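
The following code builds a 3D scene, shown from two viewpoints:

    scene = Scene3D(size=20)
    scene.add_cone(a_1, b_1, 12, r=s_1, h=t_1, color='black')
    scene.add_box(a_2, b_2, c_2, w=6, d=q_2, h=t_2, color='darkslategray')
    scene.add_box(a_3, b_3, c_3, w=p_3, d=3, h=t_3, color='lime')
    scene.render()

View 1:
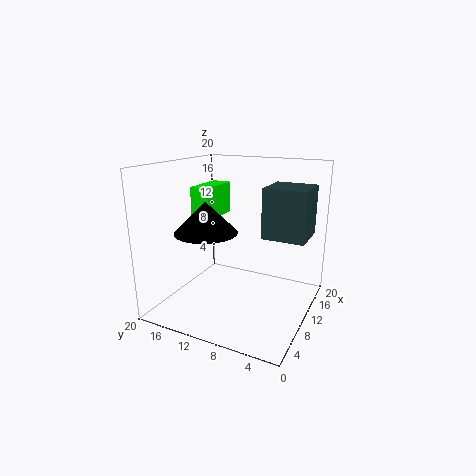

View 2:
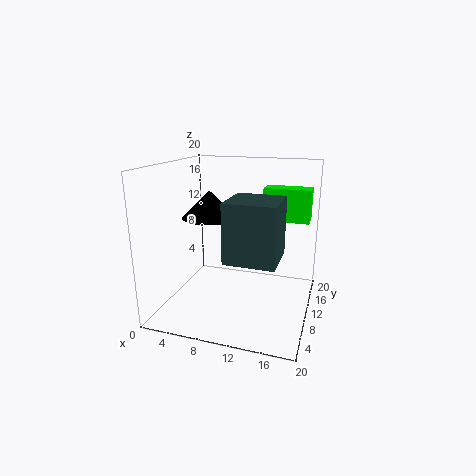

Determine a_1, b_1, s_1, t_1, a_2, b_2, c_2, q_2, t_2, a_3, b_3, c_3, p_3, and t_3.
a_1 = 5, b_1 = 12, s_1 = 4, t_1 = 4, a_2 = 11, b_2 = 1, c_2 = 10, q_2 = 6, t_2 = 7, a_3 = 12, b_3 = 16, c_3 = 11, p_3 = 7, t_3 = 5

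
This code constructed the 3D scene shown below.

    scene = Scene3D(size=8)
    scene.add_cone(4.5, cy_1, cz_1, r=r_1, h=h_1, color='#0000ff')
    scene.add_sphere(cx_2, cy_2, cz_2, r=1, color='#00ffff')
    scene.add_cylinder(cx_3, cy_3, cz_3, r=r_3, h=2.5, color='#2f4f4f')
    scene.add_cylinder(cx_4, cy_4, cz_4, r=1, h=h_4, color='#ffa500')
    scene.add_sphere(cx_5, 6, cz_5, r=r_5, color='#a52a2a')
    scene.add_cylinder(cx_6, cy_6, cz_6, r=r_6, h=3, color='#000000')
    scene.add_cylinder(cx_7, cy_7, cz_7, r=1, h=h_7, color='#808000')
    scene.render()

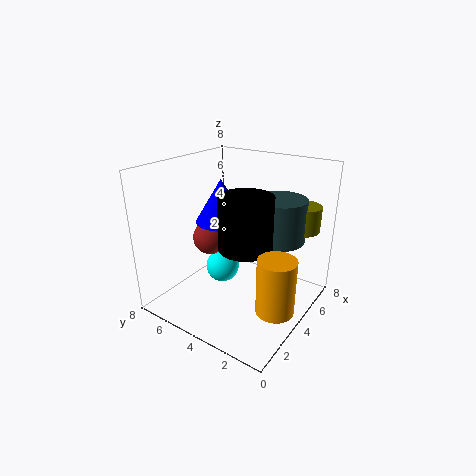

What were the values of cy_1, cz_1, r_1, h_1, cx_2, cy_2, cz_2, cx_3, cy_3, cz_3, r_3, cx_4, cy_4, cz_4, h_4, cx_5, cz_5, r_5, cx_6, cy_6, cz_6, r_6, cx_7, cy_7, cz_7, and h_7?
cy_1 = 5.5, cz_1 = 4.5, r_1 = 1.5, h_1 = 2.5, cx_2 = 4.5, cy_2 = 5.5, cz_2 = 1.5, cx_3 = 6, cy_3 = 2.5, cz_3 = 3.5, r_3 = 1.5, cx_4 = 3, cy_4 = 1, cz_4 = 1, h_4 = 3, cx_5 = 4, cz_5 = 3.5, r_5 = 1, cx_6 = 4, cy_6 = 3.5, cz_6 = 3.5, r_6 = 1.5, cx_7 = 7, cy_7 = 1.5, cz_7 = 4, h_7 = 1.5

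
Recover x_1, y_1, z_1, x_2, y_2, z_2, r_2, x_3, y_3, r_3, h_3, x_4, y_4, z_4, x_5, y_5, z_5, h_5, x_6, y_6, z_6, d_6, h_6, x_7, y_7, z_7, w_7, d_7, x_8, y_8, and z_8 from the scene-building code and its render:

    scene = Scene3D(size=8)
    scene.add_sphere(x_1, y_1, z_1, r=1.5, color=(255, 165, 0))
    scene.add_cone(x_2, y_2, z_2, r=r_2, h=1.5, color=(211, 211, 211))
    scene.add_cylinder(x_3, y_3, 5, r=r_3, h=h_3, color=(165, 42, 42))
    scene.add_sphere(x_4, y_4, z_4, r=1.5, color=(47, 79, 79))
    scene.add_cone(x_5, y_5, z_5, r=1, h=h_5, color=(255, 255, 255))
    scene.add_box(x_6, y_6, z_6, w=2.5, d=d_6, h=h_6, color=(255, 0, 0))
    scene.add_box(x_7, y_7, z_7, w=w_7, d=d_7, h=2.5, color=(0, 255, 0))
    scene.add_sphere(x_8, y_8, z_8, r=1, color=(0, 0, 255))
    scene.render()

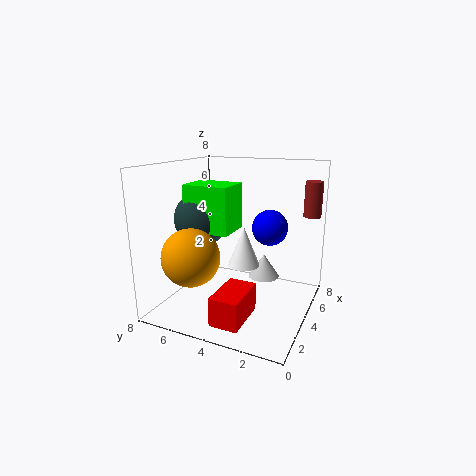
x_1 = 1.5
y_1 = 5.5
z_1 = 3.5
x_2 = 7
y_2 = 3.5
z_2 = 0.5
r_2 = 1
x_3 = 6.5
y_3 = 0.5
r_3 = 0.5
h_3 = 2
x_4 = 3.5
y_4 = 6
z_4 = 5
x_5 = 6
y_5 = 4.5
z_5 = 1.5
h_5 = 2.5
x_6 = 0.5
y_6 = 2.5
z_6 = 0.5
d_6 = 1.5
h_6 = 1.5
x_7 = 2.5
y_7 = 4
z_7 = 4.5
w_7 = 2
d_7 = 2.5
x_8 = 5
y_8 = 2.5
z_8 = 4.5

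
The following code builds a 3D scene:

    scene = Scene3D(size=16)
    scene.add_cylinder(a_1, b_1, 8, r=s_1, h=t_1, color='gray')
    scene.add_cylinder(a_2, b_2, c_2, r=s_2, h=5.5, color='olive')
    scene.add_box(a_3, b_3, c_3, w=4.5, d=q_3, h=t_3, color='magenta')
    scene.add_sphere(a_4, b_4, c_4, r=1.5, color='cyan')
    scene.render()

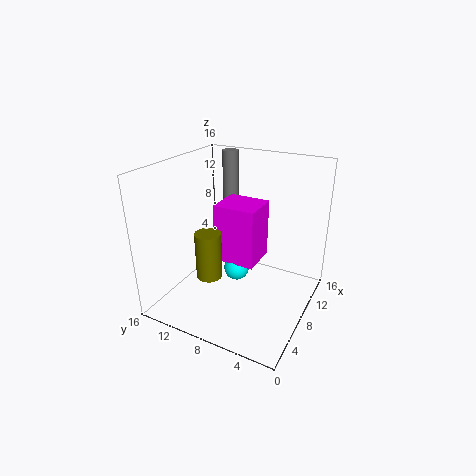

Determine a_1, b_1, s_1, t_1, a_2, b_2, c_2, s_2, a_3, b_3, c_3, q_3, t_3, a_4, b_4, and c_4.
a_1 = 14.5; b_1 = 12.5; s_1 = 1; t_1 = 8; a_2 = 6.5; b_2 = 11; c_2 = 3; s_2 = 1.5; a_3 = 8.5; b_3 = 6.5; c_3 = 4; q_3 = 5; t_3 = 7; a_4 = 9.5; b_4 = 9; c_4 = 3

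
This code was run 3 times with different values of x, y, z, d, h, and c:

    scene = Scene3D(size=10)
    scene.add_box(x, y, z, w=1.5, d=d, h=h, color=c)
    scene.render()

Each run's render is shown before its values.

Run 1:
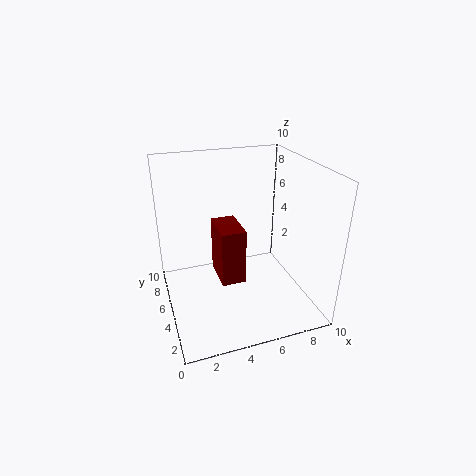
x = 3, y = 2, z = 3.5, d = 2.5, h = 3.5, c = 'maroon'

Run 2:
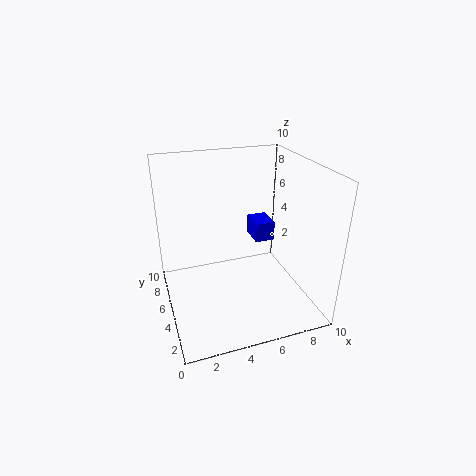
x = 7, y = 6.5, z = 3.5, d = 2, h = 1.5, c = 'blue'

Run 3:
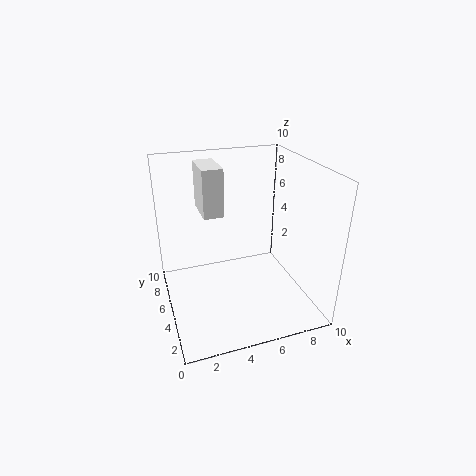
x = 3, y = 6.5, z = 6, d = 3, h = 3.5, c = 'white'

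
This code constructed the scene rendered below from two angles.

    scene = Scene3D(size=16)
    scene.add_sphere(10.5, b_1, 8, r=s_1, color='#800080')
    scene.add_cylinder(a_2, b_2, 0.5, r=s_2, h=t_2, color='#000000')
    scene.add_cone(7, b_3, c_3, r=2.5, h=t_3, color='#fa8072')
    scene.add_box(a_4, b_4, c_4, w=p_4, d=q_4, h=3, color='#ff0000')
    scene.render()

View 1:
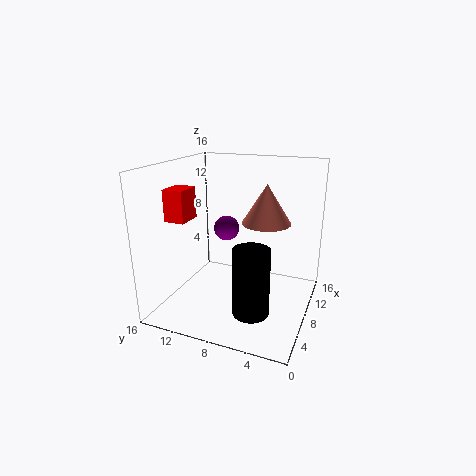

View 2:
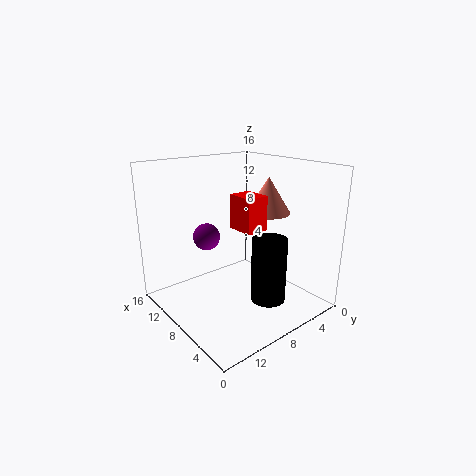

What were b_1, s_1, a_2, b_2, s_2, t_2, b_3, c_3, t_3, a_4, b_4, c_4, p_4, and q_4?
b_1 = 10.5
s_1 = 1.5
a_2 = 5.5
b_2 = 5.5
s_2 = 2
t_2 = 7.5
b_3 = 4.5
c_3 = 10.5
t_3 = 4
a_4 = 1
b_4 = 10.5
c_4 = 11.5
p_4 = 2.5
q_4 = 2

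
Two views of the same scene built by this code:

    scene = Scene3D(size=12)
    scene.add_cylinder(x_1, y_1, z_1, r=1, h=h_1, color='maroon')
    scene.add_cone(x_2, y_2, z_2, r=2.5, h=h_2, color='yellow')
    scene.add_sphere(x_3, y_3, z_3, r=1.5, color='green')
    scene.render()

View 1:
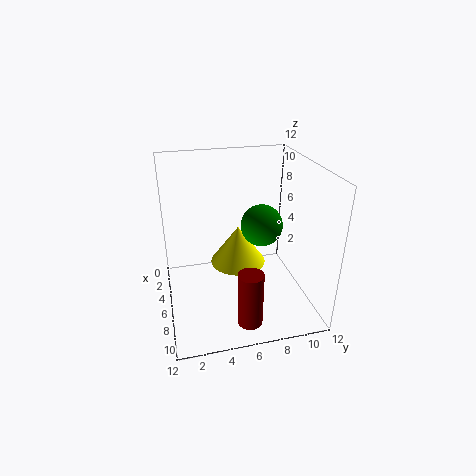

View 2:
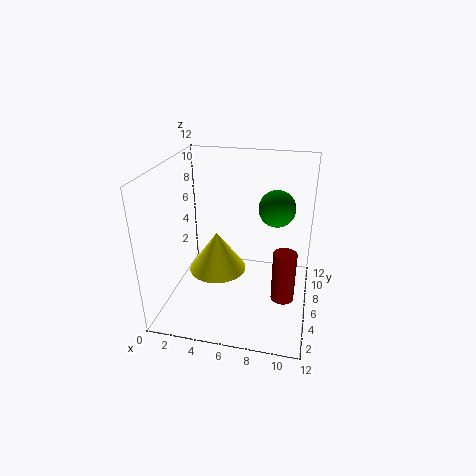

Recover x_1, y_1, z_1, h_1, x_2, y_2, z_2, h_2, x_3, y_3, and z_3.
x_1 = 10; y_1 = 6; z_1 = 0.5; h_1 = 4.5; x_2 = 4; y_2 = 6.5; z_2 = 2.5; h_2 = 3.5; x_3 = 9; y_3 = 7; z_3 = 8.5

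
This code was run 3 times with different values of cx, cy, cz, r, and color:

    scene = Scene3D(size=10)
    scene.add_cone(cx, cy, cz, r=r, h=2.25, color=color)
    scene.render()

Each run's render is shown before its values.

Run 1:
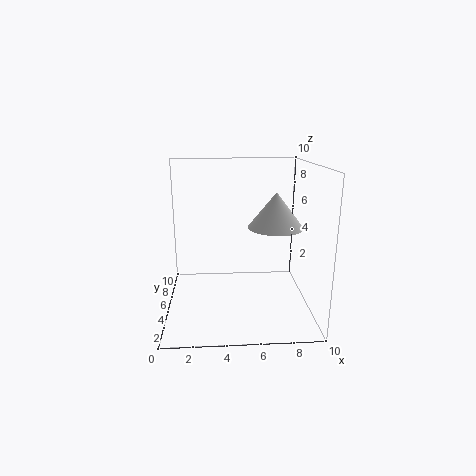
cx = 7.25, cy = 3.25, cz = 6.25, r = 1.75, color = 'lightgray'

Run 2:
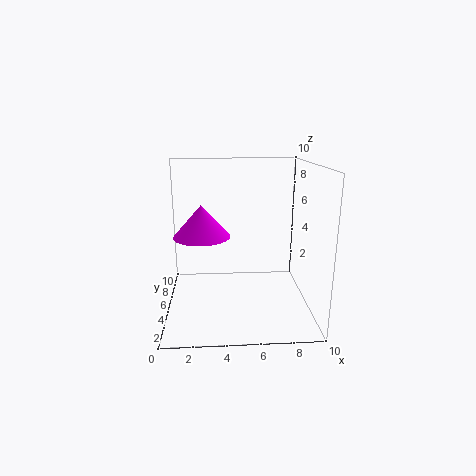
cx = 2.5, cy = 5.5, cz = 5, r = 2, color = 'magenta'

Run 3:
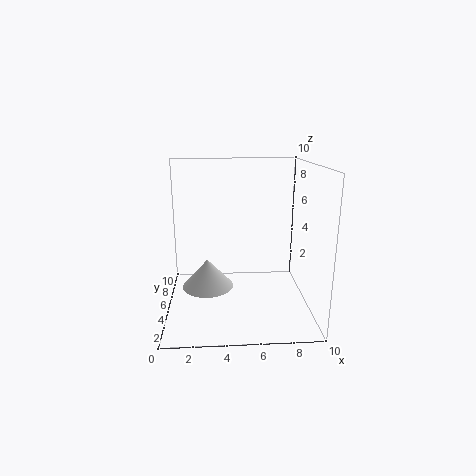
cx = 2.75, cy = 7.25, cz = 0.25, r = 2, color = 'lightgray'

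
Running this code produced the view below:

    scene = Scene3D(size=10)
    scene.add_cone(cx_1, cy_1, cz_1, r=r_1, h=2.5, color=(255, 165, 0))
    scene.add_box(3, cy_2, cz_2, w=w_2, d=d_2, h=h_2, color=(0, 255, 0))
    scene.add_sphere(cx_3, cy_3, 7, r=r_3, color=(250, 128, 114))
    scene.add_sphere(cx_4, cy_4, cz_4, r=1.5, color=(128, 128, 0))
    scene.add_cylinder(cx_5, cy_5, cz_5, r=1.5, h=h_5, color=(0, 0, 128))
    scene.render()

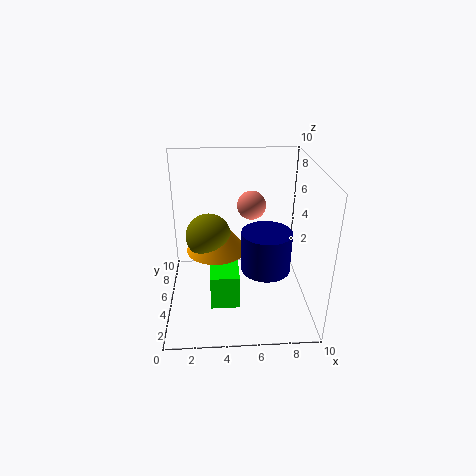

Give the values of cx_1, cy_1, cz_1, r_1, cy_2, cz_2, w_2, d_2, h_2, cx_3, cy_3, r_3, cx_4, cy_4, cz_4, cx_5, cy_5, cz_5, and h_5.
cx_1 = 3.5; cy_1 = 4.5; cz_1 = 4.5; r_1 = 2; cy_2 = 3; cz_2 = 0.5; w_2 = 2; d_2 = 2.5; h_2 = 2.5; cx_3 = 6; cy_3 = 6; r_3 = 1; cx_4 = 3; cy_4 = 4.5; cz_4 = 5.5; cx_5 = 6.5; cy_5 = 2; cz_5 = 4.5; h_5 = 2.5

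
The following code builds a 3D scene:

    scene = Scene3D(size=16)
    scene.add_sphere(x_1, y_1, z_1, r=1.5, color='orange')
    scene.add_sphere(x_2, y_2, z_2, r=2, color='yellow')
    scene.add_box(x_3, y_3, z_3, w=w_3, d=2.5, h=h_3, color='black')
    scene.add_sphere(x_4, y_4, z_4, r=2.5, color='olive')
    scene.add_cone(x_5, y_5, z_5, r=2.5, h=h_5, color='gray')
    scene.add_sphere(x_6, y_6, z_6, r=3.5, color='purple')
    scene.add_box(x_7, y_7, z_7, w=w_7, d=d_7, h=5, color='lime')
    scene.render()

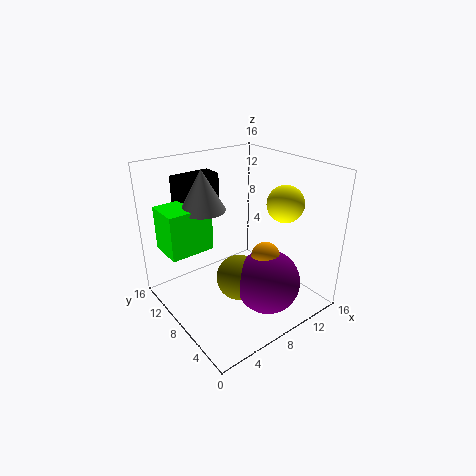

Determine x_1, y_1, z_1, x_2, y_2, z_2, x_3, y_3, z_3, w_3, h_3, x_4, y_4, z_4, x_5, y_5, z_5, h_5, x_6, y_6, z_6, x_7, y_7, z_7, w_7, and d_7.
x_1 = 9; y_1 = 4.5; z_1 = 7; x_2 = 12; y_2 = 5; z_2 = 12; x_3 = 4; y_3 = 13; z_3 = 9.5; w_3 = 5; h_3 = 4.5; x_4 = 7; y_4 = 6.5; z_4 = 4; x_5 = 5.5; y_5 = 11; z_5 = 11; h_5 = 4.5; x_6 = 9; y_6 = 4; z_6 = 4; x_7 = 1; y_7 = 10; z_7 = 6.5; w_7 = 5; d_7 = 4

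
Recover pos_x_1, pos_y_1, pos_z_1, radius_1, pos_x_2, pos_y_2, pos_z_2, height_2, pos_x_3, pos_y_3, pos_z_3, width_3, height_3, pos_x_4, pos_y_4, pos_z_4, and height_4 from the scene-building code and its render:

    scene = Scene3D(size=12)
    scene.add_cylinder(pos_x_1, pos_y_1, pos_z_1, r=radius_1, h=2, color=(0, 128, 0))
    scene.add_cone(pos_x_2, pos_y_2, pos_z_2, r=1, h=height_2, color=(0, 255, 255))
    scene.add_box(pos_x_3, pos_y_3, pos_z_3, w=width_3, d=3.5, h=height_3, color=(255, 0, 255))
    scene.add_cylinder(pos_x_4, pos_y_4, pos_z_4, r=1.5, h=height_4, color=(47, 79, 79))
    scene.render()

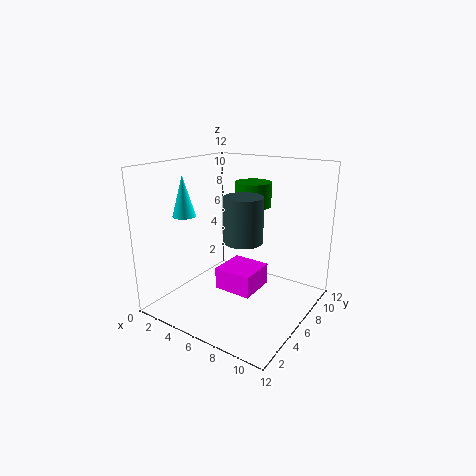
pos_x_1 = 6.5
pos_y_1 = 7.5
pos_z_1 = 8.5
radius_1 = 1.5
pos_x_2 = 1.5
pos_y_2 = 4.5
pos_z_2 = 7.5
height_2 = 3.5
pos_x_3 = 3.5
pos_y_3 = 6
pos_z_3 = 0.5
width_3 = 3.5
height_3 = 2
pos_x_4 = 7.5
pos_y_4 = 4.5
pos_z_4 = 6.5
height_4 = 3.5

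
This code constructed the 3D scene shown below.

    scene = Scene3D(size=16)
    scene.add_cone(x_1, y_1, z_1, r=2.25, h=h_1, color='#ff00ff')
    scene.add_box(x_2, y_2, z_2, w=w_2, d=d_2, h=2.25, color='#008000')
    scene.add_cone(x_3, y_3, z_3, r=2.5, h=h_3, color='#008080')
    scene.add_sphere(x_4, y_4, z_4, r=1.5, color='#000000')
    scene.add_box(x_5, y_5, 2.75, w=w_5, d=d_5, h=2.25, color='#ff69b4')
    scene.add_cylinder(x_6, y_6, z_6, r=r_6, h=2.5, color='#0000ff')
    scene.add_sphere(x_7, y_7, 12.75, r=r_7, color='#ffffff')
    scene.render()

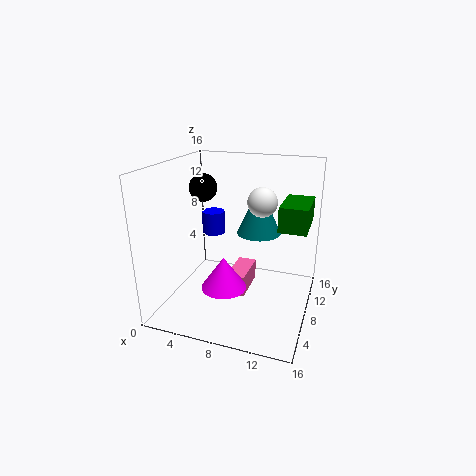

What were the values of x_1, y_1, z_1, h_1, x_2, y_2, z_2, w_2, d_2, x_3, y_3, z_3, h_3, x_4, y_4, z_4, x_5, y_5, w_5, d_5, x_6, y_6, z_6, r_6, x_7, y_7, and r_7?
x_1 = 8.25
y_1 = 3
z_1 = 4.75
h_1 = 3.25
x_2 = 13.5
y_2 = 2.5
z_2 = 11.5
w_2 = 2.5
d_2 = 4.5
x_3 = 9.75
y_3 = 10.25
z_3 = 8
h_3 = 5.5
x_4 = 4.25
y_4 = 7.5
z_4 = 13.5
x_5 = 7.75
y_5 = 4.75
w_5 = 2
d_5 = 4.5
x_6 = 5
y_6 = 8.25
z_6 = 8.25
r_6 = 1.25
x_7 = 11
y_7 = 6.75
r_7 = 1.5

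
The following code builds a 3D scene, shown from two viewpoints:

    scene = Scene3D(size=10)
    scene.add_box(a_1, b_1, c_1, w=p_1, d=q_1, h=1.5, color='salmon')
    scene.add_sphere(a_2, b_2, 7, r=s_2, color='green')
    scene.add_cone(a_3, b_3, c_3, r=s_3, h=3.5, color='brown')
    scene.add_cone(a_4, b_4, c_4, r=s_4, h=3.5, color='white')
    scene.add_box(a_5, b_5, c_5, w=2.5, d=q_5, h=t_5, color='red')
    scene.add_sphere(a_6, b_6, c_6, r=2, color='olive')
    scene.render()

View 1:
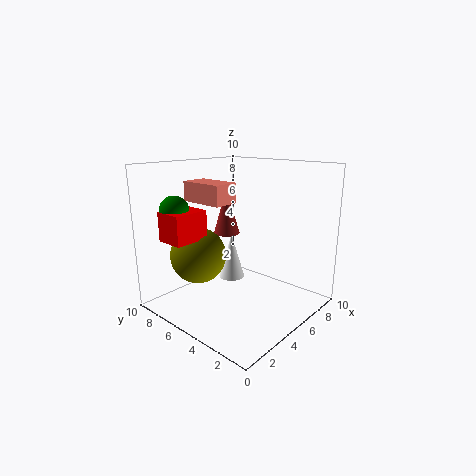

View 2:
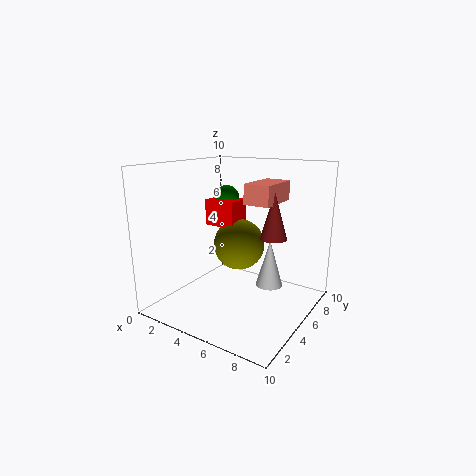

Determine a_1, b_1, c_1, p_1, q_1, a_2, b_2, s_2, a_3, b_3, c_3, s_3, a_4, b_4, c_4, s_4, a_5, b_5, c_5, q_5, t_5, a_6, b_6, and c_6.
a_1 = 4.5; b_1 = 6.5; c_1 = 7; p_1 = 2; q_1 = 3.5; a_2 = 2; b_2 = 8; s_2 = 1; a_3 = 6.5; b_3 = 7.5; c_3 = 4.5; s_3 = 1; a_4 = 6.5; b_4 = 7; c_4 = 1; s_4 = 1; a_5 = 1; b_5 = 6.5; c_5 = 5; q_5 = 2; t_5 = 2; a_6 = 3.5; b_6 = 7.5; c_6 = 3.5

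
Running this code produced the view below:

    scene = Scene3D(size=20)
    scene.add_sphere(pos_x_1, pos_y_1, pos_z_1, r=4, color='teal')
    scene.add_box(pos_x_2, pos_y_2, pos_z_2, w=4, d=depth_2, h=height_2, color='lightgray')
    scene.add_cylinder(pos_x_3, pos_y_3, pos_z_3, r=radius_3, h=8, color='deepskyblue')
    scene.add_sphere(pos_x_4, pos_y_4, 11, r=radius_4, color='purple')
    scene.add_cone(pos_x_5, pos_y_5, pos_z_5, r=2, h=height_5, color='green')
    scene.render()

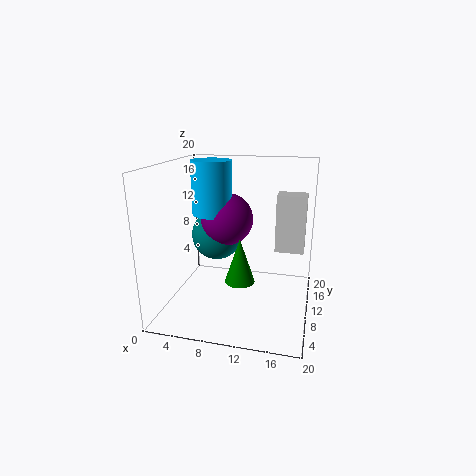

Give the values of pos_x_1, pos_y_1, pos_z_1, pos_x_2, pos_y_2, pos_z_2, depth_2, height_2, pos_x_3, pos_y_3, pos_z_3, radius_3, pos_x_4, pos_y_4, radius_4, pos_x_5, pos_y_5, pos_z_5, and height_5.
pos_x_1 = 5
pos_y_1 = 16
pos_z_1 = 8
pos_x_2 = 15
pos_y_2 = 11
pos_z_2 = 8
depth_2 = 3
height_2 = 8
pos_x_3 = 5
pos_y_3 = 14
pos_z_3 = 12
radius_3 = 3
pos_x_4 = 7
pos_y_4 = 15
radius_4 = 4
pos_x_5 = 11
pos_y_5 = 7
pos_z_5 = 5
height_5 = 6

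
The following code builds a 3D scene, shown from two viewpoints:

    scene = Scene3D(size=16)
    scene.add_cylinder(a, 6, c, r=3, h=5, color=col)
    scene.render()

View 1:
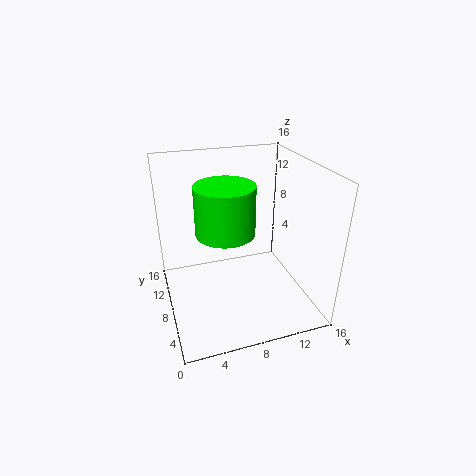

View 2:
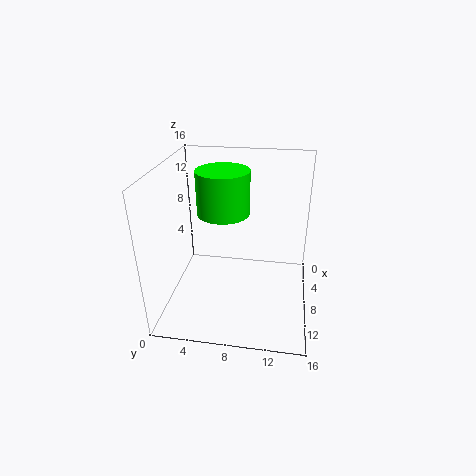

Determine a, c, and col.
a = 6, c = 10, col = 'lime'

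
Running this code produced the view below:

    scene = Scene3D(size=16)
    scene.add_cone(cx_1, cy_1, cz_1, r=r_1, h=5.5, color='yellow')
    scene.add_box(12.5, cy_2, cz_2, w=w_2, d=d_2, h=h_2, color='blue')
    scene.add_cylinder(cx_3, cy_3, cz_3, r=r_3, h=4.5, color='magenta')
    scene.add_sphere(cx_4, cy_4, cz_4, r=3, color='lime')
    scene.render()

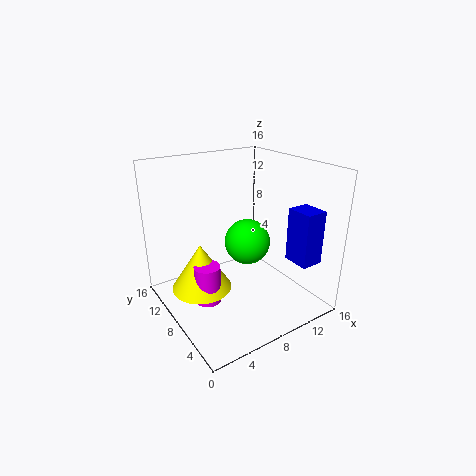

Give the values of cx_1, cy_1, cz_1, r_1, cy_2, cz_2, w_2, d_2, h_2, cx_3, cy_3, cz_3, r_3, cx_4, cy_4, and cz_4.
cx_1 = 4.5; cy_1 = 10.5; cz_1 = 1.5; r_1 = 3.5; cy_2 = 2; cz_2 = 5.5; w_2 = 2.5; d_2 = 3; h_2 = 6; cx_3 = 4.5; cy_3 = 9; cz_3 = 0.5; r_3 = 1.5; cx_4 = 12.5; cy_4 = 12.5; cz_4 = 4.5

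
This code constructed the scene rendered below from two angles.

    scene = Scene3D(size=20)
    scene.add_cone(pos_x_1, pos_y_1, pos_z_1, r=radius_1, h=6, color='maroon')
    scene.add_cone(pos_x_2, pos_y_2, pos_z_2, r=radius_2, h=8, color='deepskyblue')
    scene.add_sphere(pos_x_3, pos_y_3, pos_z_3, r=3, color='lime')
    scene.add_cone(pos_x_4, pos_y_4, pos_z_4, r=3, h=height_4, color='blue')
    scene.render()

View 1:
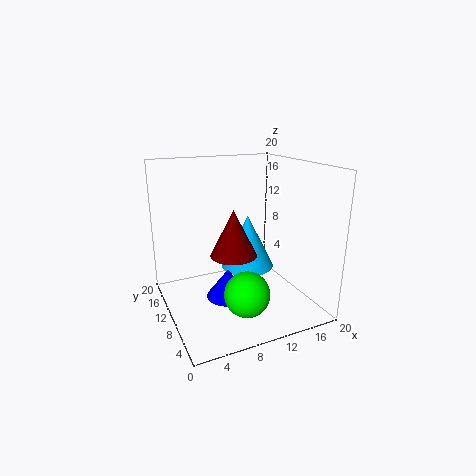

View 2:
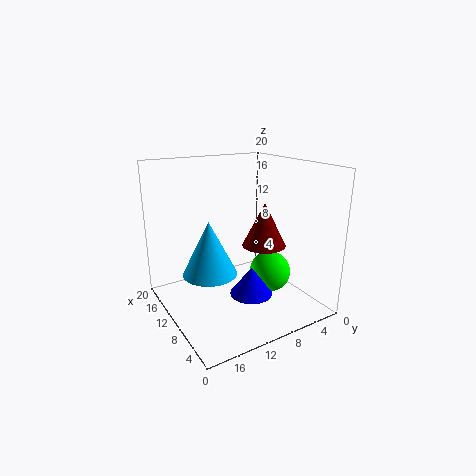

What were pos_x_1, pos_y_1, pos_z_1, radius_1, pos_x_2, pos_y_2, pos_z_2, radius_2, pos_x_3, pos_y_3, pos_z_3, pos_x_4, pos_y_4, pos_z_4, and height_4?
pos_x_1 = 8; pos_y_1 = 7; pos_z_1 = 9; radius_1 = 3; pos_x_2 = 13; pos_y_2 = 13; pos_z_2 = 4; radius_2 = 4; pos_x_3 = 9; pos_y_3 = 5; pos_z_3 = 4; pos_x_4 = 8; pos_y_4 = 9; pos_z_4 = 2; height_4 = 4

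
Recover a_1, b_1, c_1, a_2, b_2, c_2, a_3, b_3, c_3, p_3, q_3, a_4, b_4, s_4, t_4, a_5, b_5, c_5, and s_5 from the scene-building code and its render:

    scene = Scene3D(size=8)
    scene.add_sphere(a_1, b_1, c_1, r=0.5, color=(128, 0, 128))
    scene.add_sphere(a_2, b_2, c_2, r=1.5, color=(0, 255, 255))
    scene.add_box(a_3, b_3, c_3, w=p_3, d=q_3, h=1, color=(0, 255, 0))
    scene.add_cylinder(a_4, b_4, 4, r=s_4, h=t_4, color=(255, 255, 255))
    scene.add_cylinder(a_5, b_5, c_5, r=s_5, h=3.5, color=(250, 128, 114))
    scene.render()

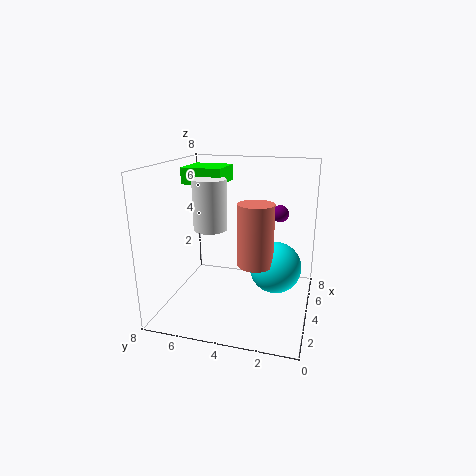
a_1 = 6
b_1 = 2
c_1 = 5
a_2 = 5
b_2 = 2
c_2 = 2
a_3 = 5.5
b_3 = 5.5
c_3 = 6.5
p_3 = 2.5
q_3 = 2.5
a_4 = 5
b_4 = 6
s_4 = 1
t_4 = 3
a_5 = 4
b_5 = 3
c_5 = 2.5
s_5 = 1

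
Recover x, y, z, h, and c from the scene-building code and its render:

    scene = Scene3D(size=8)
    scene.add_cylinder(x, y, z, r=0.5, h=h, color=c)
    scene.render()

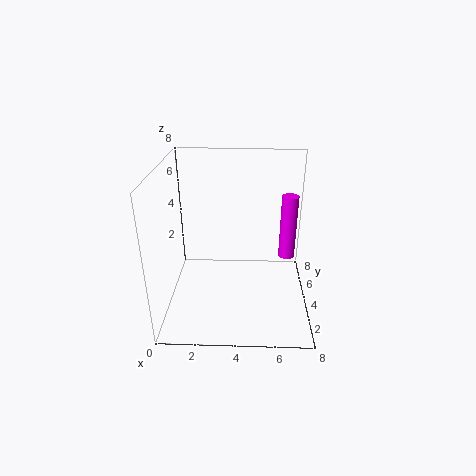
x = 7
y = 6
z = 1.75
h = 4
c = 'magenta'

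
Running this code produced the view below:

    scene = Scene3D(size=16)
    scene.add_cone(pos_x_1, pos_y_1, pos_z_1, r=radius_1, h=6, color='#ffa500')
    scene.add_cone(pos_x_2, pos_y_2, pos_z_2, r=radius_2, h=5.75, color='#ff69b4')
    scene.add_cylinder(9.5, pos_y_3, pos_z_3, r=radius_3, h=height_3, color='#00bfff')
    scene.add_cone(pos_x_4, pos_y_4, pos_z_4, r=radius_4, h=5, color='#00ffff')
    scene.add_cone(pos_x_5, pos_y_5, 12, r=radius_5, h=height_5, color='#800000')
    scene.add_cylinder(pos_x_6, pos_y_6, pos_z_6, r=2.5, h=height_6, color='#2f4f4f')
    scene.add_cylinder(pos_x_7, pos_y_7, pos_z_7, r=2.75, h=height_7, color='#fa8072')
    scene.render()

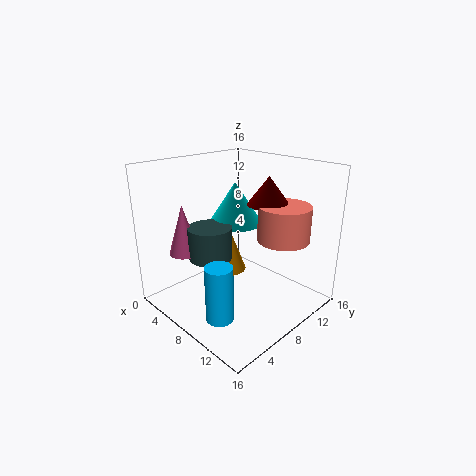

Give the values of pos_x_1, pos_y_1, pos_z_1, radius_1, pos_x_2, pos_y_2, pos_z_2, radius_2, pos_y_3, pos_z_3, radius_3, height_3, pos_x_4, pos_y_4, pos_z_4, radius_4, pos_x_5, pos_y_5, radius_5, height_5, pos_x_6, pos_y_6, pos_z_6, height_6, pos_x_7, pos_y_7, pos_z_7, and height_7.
pos_x_1 = 3; pos_y_1 = 11.25; pos_z_1 = 1; radius_1 = 2.25; pos_x_2 = 3; pos_y_2 = 4.25; pos_z_2 = 5.75; radius_2 = 1.75; pos_y_3 = 3.75; pos_z_3 = 0.25; radius_3 = 1.5; height_3 = 6.25; pos_x_4 = 4.75; pos_y_4 = 10.75; pos_z_4 = 8.25; radius_4 = 3.25; pos_x_5 = 10.5; pos_y_5 = 10; radius_5 = 2.25; height_5 = 3; pos_x_6 = 5.25; pos_y_6 = 6.25; pos_z_6 = 5.25; height_6 = 3.75; pos_x_7 = 12.5; pos_y_7 = 10.25; pos_z_7 = 8.5; height_7 = 3.75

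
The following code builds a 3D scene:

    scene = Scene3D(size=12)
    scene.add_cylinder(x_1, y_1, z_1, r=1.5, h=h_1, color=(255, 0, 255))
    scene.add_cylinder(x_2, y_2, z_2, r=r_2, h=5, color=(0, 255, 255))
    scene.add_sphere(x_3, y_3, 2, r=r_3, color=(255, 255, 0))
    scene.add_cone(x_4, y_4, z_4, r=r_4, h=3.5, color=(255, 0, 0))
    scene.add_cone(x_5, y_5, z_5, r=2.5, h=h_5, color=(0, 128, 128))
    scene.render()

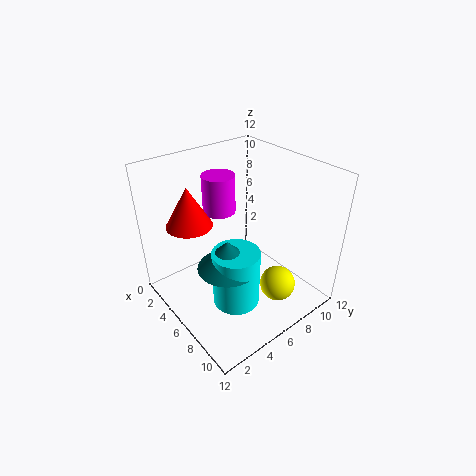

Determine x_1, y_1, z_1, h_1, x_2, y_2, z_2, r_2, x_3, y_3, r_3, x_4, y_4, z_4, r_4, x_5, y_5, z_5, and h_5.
x_1 = 2; y_1 = 7; z_1 = 6.5; h_1 = 3.5; x_2 = 7; y_2 = 5; z_2 = 0.5; r_2 = 2; x_3 = 9; y_3 = 8; r_3 = 1.5; x_4 = 2.5; y_4 = 3.5; z_4 = 6.5; r_4 = 2; x_5 = 6.5; y_5 = 4.5; z_5 = 4; h_5 = 2.5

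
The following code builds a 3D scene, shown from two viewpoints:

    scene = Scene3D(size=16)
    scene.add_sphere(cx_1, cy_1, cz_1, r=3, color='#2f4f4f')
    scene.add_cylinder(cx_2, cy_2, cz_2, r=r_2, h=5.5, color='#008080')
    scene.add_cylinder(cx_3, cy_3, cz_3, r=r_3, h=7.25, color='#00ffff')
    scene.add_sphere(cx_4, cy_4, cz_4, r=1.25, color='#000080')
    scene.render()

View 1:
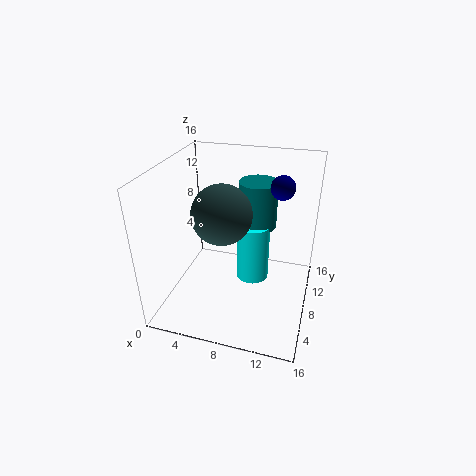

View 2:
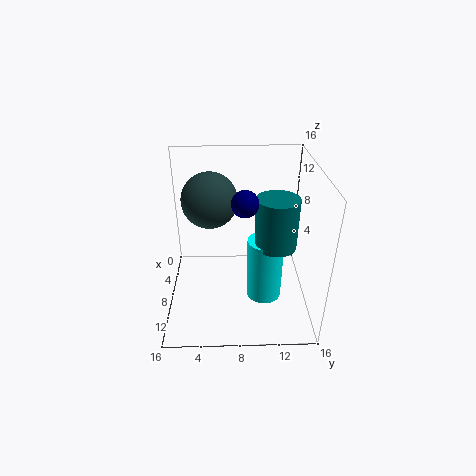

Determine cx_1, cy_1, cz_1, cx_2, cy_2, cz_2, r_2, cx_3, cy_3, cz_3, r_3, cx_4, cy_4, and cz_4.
cx_1 = 7.25; cy_1 = 5; cz_1 = 12.25; cx_2 = 9.25; cy_2 = 12; cz_2 = 7.75; r_2 = 2.25; cx_3 = 9; cy_3 = 11; cz_3 = 1; r_3 = 2; cx_4 = 12.5; cy_4 = 8.5; cz_4 = 14.25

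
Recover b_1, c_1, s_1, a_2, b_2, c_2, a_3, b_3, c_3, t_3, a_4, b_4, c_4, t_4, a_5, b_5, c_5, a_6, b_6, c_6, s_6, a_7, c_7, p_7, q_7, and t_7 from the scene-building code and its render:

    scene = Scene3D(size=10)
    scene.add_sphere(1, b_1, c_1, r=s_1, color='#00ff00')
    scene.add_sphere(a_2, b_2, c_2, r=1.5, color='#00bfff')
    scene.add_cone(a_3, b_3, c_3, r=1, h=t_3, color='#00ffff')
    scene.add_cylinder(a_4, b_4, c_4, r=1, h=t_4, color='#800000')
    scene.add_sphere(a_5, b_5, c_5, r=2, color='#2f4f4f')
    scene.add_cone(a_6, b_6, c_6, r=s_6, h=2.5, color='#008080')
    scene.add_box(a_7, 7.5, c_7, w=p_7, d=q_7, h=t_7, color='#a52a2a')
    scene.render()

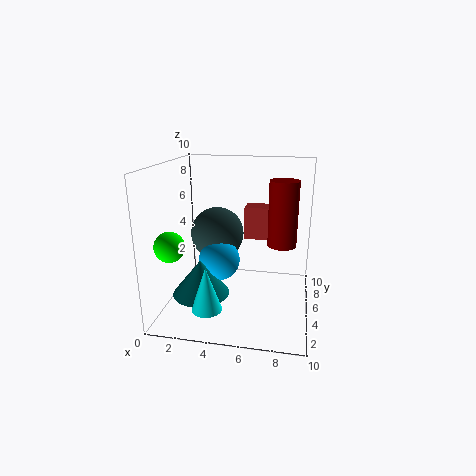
b_1 = 2.5, c_1 = 5, s_1 = 1, a_2 = 3.5, b_2 = 5.5, c_2 = 3, a_3 = 3.5, b_3 = 2, c_3 = 1, t_3 = 3, a_4 = 8, b_4 = 5.5, c_4 = 4.5, t_4 = 4.5, a_5 = 3, b_5 = 7, c_5 = 4.5, a_6 = 2.5, b_6 = 4, c_6 = 1, s_6 = 2, a_7 = 5, c_7 = 4, p_7 = 3, q_7 = 1.5, t_7 = 2.5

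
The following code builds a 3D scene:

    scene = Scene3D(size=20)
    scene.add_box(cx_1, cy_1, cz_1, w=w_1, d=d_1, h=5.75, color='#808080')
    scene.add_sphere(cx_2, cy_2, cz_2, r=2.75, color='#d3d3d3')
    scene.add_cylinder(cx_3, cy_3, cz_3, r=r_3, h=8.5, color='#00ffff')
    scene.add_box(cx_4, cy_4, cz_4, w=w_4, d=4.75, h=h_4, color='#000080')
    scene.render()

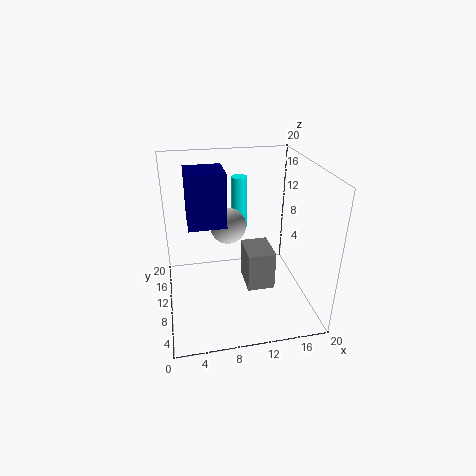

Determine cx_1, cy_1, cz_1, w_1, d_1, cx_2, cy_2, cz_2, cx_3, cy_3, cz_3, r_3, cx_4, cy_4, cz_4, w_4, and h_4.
cx_1 = 11.25; cy_1 = 8.5; cz_1 = 1.75; w_1 = 4; d_1 = 5.25; cx_2 = 9.5; cy_2 = 15; cz_2 = 9.5; cx_3 = 12; cy_3 = 18.5; cz_3 = 7.5; r_3 = 1.25; cx_4 = 3.25; cy_4 = 8.25; cz_4 = 12.5; w_4 = 5; h_4 = 7.25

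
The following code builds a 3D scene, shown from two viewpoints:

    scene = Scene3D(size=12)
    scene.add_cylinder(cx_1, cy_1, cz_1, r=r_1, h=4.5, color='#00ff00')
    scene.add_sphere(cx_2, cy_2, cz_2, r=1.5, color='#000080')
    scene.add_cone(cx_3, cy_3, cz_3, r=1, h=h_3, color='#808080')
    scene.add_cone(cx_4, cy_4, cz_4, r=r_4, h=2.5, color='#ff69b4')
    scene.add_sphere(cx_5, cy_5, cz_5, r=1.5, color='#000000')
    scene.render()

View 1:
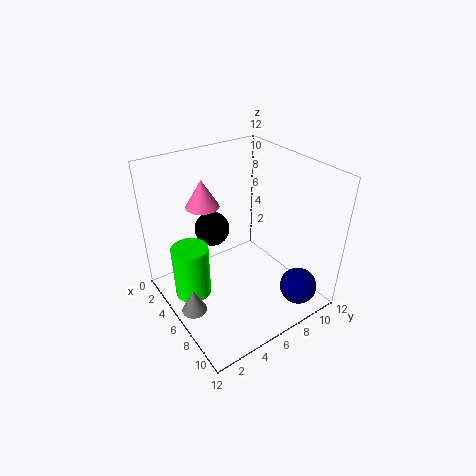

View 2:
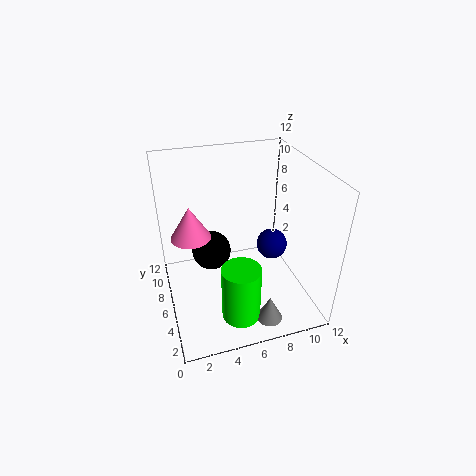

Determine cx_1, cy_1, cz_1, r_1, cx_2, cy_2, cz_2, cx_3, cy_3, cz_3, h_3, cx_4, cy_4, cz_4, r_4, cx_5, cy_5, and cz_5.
cx_1 = 5
cy_1 = 2
cz_1 = 1.5
r_1 = 1.5
cx_2 = 10.5
cy_2 = 9
cz_2 = 2.5
cx_3 = 7
cy_3 = 1
cz_3 = 1.5
h_3 = 2
cx_4 = 2
cy_4 = 5
cz_4 = 7.5
r_4 = 1.5
cx_5 = 3.5
cy_5 = 5
cz_5 = 6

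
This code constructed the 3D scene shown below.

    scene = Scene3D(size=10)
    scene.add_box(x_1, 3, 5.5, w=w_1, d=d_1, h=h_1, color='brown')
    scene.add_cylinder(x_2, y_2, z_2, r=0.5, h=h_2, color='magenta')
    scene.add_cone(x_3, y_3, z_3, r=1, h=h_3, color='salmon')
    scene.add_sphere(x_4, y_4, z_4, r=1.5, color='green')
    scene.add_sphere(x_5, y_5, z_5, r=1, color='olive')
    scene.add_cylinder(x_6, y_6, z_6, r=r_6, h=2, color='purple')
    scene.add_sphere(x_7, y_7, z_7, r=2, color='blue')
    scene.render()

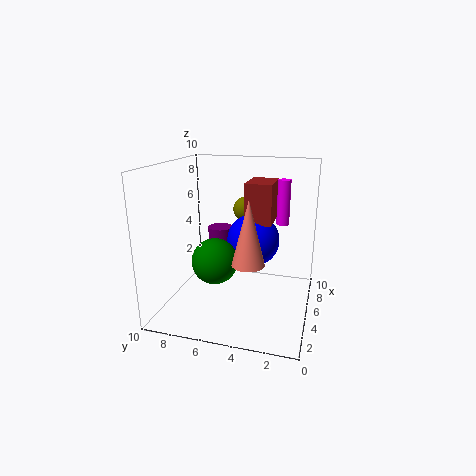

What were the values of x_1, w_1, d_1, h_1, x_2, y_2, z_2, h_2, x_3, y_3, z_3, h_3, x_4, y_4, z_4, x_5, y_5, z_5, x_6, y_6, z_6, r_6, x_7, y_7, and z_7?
x_1 = 6.5
w_1 = 3
d_1 = 2
h_1 = 3
x_2 = 9
y_2 = 2.5
z_2 = 5
h_2 = 3.5
x_3 = 2
y_3 = 3.5
z_3 = 4.5
h_3 = 4
x_4 = 3
y_4 = 6
z_4 = 4
x_5 = 9
y_5 = 5.5
z_5 = 6
x_6 = 8.5
y_6 = 7.5
z_6 = 2.5
r_6 = 1
x_7 = 7.5
y_7 = 4.5
z_7 = 4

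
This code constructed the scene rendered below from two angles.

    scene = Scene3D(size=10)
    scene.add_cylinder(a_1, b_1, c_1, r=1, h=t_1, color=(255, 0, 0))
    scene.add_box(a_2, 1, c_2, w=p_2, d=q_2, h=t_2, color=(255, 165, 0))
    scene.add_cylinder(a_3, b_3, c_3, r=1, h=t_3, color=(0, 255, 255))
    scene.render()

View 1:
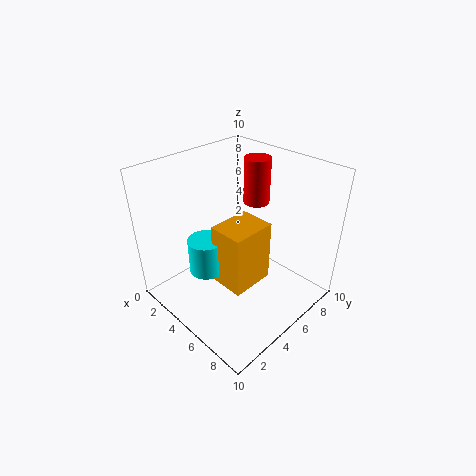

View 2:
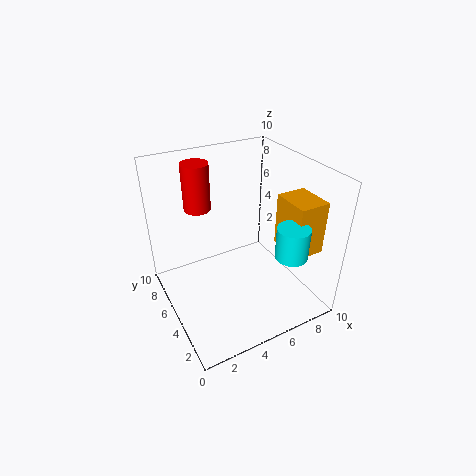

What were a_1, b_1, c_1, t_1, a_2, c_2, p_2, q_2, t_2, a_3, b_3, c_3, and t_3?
a_1 = 3.5, b_1 = 8.5, c_1 = 6, t_1 = 3.5, a_2 = 7, c_2 = 5, p_2 = 2, q_2 = 2.5, t_2 = 3.5, a_3 = 6.5, b_3 = 1, c_3 = 5.5, t_3 = 2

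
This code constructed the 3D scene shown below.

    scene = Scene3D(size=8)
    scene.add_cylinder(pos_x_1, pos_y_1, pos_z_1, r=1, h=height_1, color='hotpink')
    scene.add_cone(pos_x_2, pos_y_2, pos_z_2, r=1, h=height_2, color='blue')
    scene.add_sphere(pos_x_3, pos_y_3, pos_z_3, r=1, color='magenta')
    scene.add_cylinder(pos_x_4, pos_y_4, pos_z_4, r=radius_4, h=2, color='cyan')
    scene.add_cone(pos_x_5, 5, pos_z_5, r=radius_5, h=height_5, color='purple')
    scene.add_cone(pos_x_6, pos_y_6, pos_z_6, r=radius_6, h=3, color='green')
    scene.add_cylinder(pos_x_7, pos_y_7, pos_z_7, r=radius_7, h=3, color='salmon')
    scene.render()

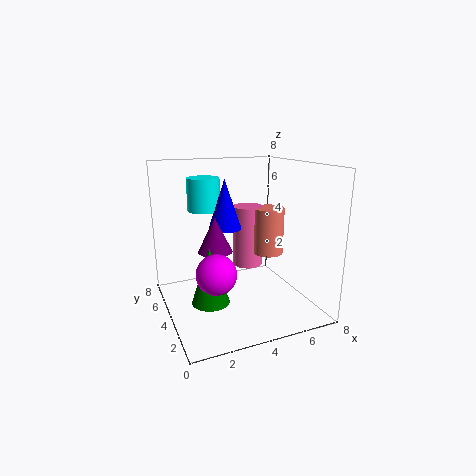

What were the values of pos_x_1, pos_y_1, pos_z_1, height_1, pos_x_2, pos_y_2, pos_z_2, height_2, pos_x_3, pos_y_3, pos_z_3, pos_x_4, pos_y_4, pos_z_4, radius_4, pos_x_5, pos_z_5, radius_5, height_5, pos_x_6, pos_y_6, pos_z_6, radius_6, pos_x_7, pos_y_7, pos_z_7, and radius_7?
pos_x_1 = 6, pos_y_1 = 7, pos_z_1 = 1, height_1 = 4, pos_x_2 = 4, pos_y_2 = 6, pos_z_2 = 4, height_2 = 3, pos_x_3 = 2, pos_y_3 = 2, pos_z_3 = 3, pos_x_4 = 3, pos_y_4 = 7, pos_z_4 = 5, radius_4 = 1, pos_x_5 = 3, pos_z_5 = 3, radius_5 = 1, height_5 = 2, pos_x_6 = 2, pos_y_6 = 3, pos_z_6 = 1, radius_6 = 1, pos_x_7 = 7, pos_y_7 = 6, pos_z_7 = 2, radius_7 = 1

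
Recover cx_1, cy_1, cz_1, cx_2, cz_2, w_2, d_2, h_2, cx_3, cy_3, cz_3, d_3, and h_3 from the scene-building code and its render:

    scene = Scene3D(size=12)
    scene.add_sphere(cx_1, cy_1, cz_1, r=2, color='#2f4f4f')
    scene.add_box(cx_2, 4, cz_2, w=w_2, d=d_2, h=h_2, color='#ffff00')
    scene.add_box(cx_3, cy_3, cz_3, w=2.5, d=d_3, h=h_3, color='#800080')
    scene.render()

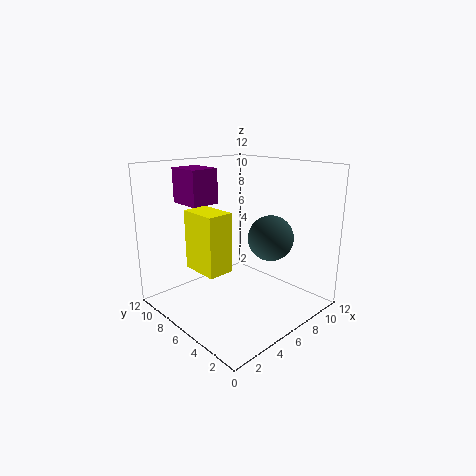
cx_1 = 9
cy_1 = 5
cz_1 = 5.5
cx_2 = 1.5
cz_2 = 4.5
w_2 = 2
d_2 = 3
h_2 = 4.5
cx_3 = 3.5
cy_3 = 8.5
cz_3 = 8.5
d_3 = 3
h_3 = 3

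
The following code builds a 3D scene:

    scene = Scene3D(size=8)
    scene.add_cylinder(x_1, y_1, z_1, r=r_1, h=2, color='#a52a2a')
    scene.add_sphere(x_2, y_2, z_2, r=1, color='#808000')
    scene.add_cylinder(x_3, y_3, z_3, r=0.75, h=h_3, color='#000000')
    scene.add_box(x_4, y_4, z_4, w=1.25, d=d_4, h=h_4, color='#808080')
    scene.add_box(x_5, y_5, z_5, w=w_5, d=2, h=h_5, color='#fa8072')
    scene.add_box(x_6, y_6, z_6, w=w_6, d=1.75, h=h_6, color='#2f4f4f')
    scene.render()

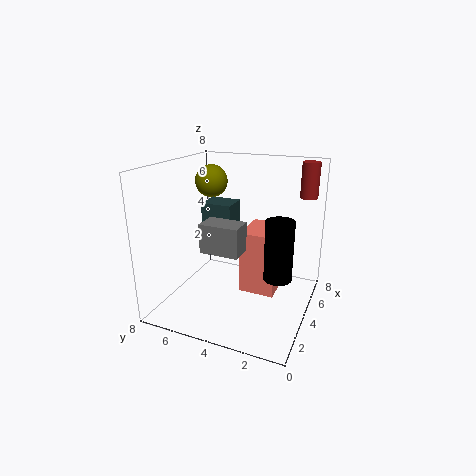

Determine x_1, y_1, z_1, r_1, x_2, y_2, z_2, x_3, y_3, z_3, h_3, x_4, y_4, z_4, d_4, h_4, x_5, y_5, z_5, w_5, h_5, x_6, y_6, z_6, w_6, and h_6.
x_1 = 6.5
y_1 = 0.75
z_1 = 6
r_1 = 0.5
x_2 = 6.25
y_2 = 6.75
z_2 = 6.5
x_3 = 3.5
y_3 = 1.5
z_3 = 2.25
h_3 = 3.25
x_4 = 1.5
y_4 = 3
z_4 = 4
d_4 = 2
h_4 = 1.5
x_5 = 3.5
y_5 = 1.75
z_5 = 1
w_5 = 2.5
h_5 = 3.5
x_6 = 4
y_6 = 4.5
z_6 = 4.5
w_6 = 1.5
h_6 = 1.25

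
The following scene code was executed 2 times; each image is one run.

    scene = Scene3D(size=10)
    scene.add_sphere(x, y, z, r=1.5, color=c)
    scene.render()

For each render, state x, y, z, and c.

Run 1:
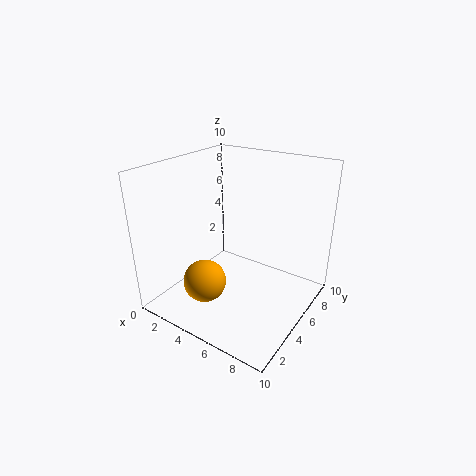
x = 3.5, y = 3, z = 2, c = 'orange'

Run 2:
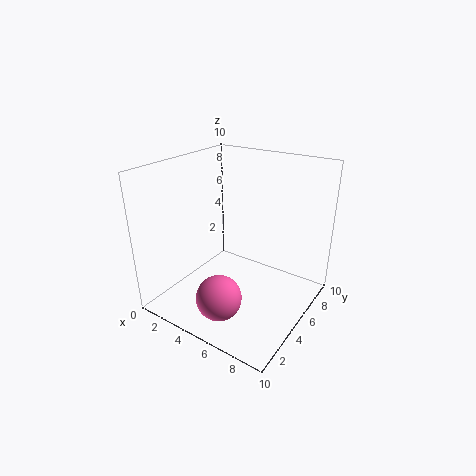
x = 5.5, y = 2, z = 2, c = 'hotpink'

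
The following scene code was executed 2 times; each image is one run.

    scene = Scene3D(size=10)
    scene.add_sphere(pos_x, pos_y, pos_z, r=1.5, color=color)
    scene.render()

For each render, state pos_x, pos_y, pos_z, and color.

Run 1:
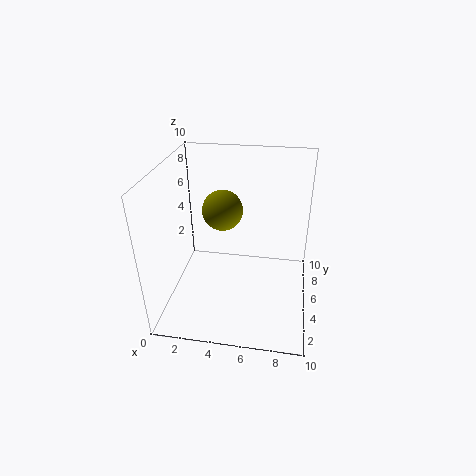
pos_x = 3.5
pos_y = 7
pos_z = 6
color = 'olive'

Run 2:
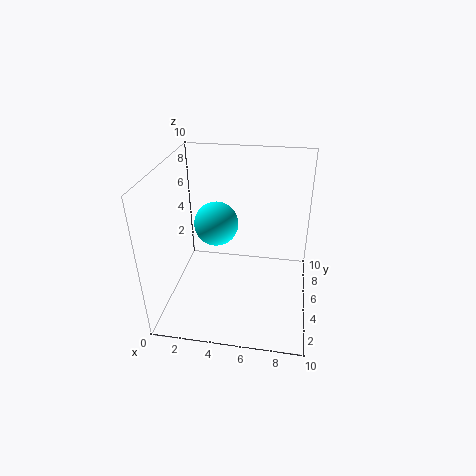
pos_x = 3.5
pos_y = 5
pos_z = 6
color = 'cyan'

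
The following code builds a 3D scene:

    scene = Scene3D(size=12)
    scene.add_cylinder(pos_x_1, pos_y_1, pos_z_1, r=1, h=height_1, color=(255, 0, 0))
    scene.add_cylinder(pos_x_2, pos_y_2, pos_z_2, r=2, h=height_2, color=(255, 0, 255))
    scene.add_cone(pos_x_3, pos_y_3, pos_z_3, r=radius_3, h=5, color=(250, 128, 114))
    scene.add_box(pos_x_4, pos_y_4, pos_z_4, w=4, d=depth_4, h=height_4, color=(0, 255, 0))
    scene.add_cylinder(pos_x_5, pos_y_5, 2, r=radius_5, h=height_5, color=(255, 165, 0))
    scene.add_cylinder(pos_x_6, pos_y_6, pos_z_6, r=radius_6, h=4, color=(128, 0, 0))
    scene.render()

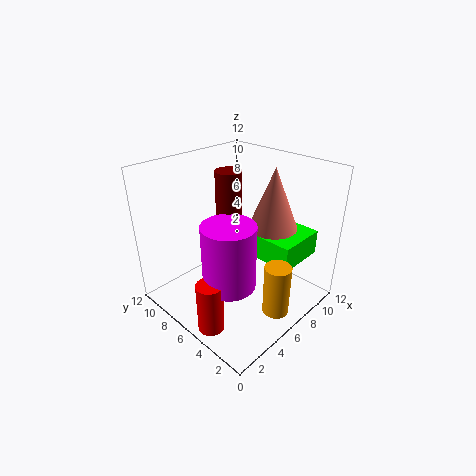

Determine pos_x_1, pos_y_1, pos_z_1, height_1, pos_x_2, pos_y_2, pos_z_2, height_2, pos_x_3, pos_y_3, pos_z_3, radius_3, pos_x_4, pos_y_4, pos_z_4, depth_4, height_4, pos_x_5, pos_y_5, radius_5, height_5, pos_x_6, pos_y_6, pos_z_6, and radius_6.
pos_x_1 = 1
pos_y_1 = 4
pos_z_1 = 1
height_1 = 4
pos_x_2 = 3
pos_y_2 = 4
pos_z_2 = 4
height_2 = 5
pos_x_3 = 8
pos_y_3 = 4
pos_z_3 = 7
radius_3 = 2
pos_x_4 = 6
pos_y_4 = 1
pos_z_4 = 5
depth_4 = 3
height_4 = 2
pos_x_5 = 5
pos_y_5 = 1
radius_5 = 1
height_5 = 4
pos_x_6 = 5
pos_y_6 = 6
pos_z_6 = 8
radius_6 = 1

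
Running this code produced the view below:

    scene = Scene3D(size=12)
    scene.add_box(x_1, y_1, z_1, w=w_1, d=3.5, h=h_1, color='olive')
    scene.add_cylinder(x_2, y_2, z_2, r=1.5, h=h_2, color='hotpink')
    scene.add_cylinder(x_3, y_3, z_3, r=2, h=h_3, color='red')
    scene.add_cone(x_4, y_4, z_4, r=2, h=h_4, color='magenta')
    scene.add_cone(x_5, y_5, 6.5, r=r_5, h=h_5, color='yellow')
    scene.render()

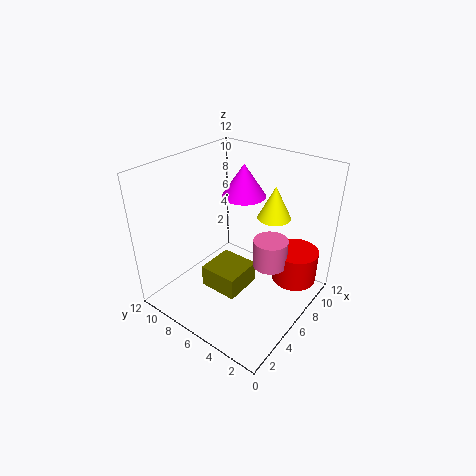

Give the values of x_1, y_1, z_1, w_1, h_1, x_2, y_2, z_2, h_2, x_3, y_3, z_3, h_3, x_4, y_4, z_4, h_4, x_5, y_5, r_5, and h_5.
x_1 = 4.5, y_1 = 5.5, z_1 = 0.5, w_1 = 3.5, h_1 = 2, x_2 = 8, y_2 = 4, z_2 = 3, h_2 = 2.5, x_3 = 10, y_3 = 2.5, z_3 = 1, h_3 = 3, x_4 = 9.5, y_4 = 8, z_4 = 8, h_4 = 3, x_5 = 10, y_5 = 5, r_5 = 1.5, h_5 = 3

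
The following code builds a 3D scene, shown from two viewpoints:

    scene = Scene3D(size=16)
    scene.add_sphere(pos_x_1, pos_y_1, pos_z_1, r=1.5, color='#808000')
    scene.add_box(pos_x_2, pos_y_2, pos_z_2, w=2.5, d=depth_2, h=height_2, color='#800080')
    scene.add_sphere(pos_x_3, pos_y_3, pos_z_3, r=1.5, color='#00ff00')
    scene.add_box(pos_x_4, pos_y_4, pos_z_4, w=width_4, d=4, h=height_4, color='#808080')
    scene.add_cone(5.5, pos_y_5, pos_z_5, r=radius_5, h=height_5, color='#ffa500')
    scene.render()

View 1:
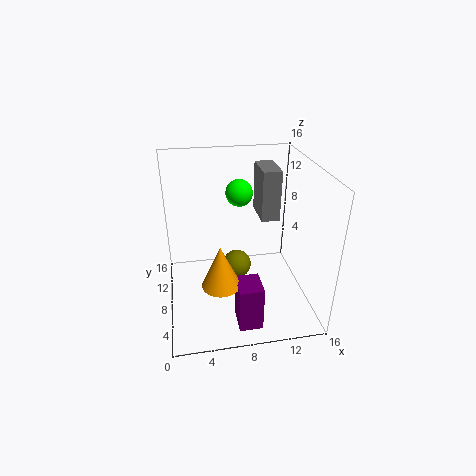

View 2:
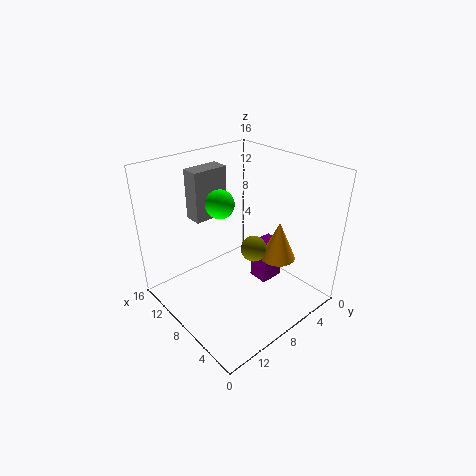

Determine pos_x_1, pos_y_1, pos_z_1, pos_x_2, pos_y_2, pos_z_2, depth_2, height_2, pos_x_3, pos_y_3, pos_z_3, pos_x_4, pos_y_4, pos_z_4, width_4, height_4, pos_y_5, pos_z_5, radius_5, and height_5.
pos_x_1 = 7.5; pos_y_1 = 6; pos_z_1 = 6; pos_x_2 = 7; pos_y_2 = 1.5; pos_z_2 = 0.5; depth_2 = 3; height_2 = 5; pos_x_3 = 8.5; pos_y_3 = 10; pos_z_3 = 12.5; pos_x_4 = 10.5; pos_y_4 = 7.5; pos_z_4 = 10; width_4 = 2; height_4 = 5.5; pos_y_5 = 4; pos_z_5 = 5; radius_5 = 2; height_5 = 4.5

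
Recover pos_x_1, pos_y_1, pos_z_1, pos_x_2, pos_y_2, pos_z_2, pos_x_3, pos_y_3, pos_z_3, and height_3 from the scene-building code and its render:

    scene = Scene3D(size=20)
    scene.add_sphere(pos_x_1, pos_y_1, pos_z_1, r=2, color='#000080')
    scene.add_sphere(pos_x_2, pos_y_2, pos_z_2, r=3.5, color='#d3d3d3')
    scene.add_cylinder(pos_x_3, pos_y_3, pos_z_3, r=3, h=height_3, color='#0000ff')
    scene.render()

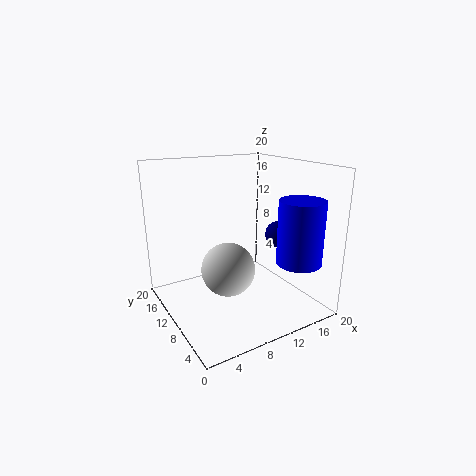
pos_x_1 = 17.5; pos_y_1 = 10.5; pos_z_1 = 9; pos_x_2 = 7; pos_y_2 = 7.5; pos_z_2 = 7; pos_x_3 = 15.5; pos_y_3 = 3.5; pos_z_3 = 7.5; height_3 = 8.5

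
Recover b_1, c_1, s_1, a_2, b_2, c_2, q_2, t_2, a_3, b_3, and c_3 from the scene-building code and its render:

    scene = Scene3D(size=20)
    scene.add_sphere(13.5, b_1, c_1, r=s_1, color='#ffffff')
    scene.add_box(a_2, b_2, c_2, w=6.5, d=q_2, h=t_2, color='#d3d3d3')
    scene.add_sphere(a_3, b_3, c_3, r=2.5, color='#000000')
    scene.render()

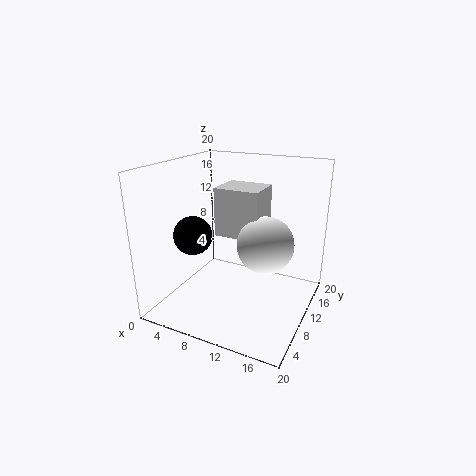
b_1 = 11.5, c_1 = 9, s_1 = 4, a_2 = 6, b_2 = 10.5, c_2 = 9.5, q_2 = 5.5, t_2 = 7, a_3 = 6, b_3 = 5, c_3 = 11.5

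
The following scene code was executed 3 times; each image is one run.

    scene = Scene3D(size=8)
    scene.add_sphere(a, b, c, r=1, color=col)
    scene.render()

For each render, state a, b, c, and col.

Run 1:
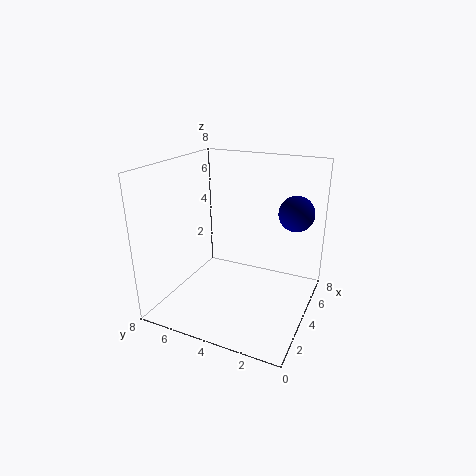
a = 5.75
b = 1.25
c = 5.25
col = 'navy'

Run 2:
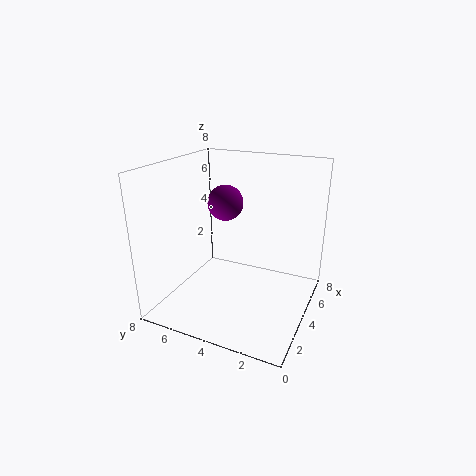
a = 4.5
b = 5
c = 5.75
col = 'purple'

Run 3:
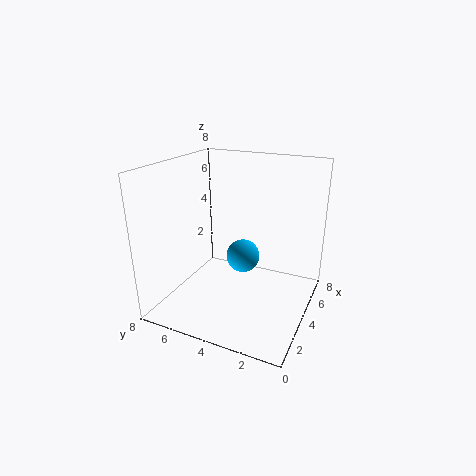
a = 5.25
b = 4.25
c = 2.25
col = 'deepskyblue'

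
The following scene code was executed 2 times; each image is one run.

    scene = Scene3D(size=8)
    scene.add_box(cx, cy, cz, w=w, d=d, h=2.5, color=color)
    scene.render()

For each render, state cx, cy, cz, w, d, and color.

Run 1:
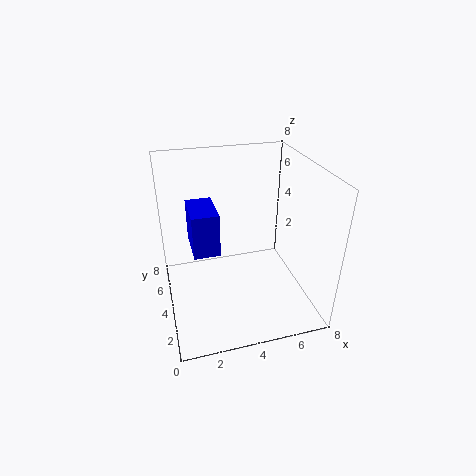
cx = 1.5, cy = 4, cz = 3, w = 1.5, d = 2.5, color = 'blue'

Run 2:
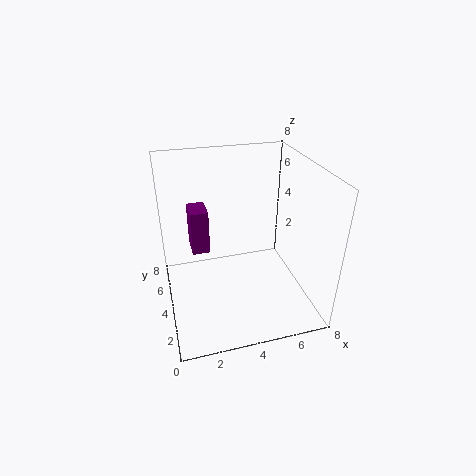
cx = 1.5, cy = 4.5, cz = 3, w = 1, d = 1.5, color = 'purple'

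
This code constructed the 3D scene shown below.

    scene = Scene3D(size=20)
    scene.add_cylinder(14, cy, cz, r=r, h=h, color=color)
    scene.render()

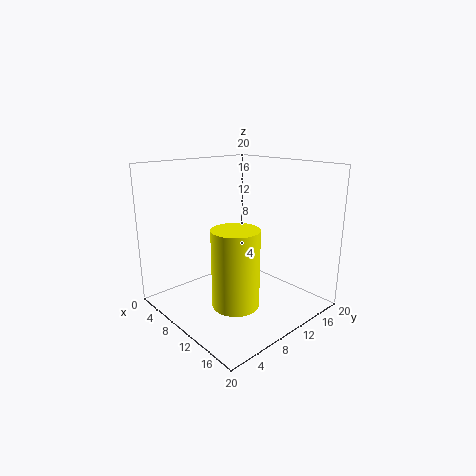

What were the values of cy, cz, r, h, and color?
cy = 6; cz = 3; r = 3; h = 10; color = 'yellow'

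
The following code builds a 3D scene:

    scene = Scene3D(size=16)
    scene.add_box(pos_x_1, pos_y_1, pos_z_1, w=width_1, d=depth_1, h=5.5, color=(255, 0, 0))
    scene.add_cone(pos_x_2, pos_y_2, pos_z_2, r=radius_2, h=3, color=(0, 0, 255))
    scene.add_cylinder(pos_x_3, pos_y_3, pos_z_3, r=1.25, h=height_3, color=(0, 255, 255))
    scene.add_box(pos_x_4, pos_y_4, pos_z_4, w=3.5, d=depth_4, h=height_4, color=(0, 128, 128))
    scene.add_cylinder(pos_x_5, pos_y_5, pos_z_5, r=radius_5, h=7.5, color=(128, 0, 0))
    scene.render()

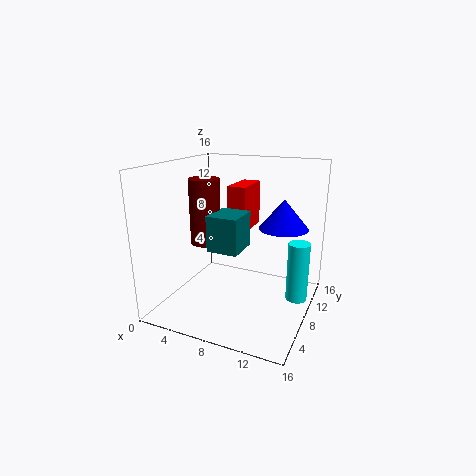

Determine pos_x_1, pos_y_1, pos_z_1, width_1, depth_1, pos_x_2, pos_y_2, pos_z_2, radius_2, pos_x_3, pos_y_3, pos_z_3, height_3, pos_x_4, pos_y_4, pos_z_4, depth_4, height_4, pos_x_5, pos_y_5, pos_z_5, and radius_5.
pos_x_1 = 5.25, pos_y_1 = 11, pos_z_1 = 7.5, width_1 = 2.25, depth_1 = 5, pos_x_2 = 13.25, pos_y_2 = 7.5, pos_z_2 = 10, radius_2 = 2.5, pos_x_3 = 14.25, pos_y_3 = 11, pos_z_3 = 0.25, height_3 = 7, pos_x_4 = 5.25, pos_y_4 = 5.75, pos_z_4 = 6.75, depth_4 = 4, height_4 = 4, pos_x_5 = 3.75, pos_y_5 = 8.25, pos_z_5 = 6.75, radius_5 = 1.75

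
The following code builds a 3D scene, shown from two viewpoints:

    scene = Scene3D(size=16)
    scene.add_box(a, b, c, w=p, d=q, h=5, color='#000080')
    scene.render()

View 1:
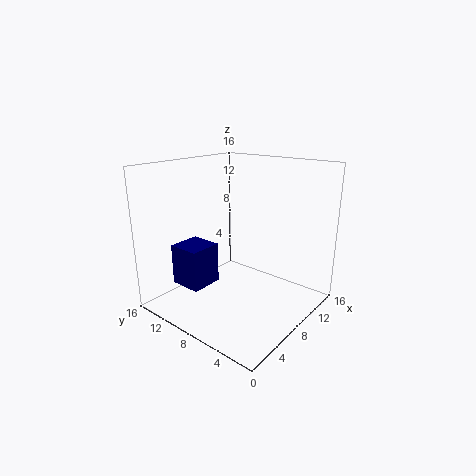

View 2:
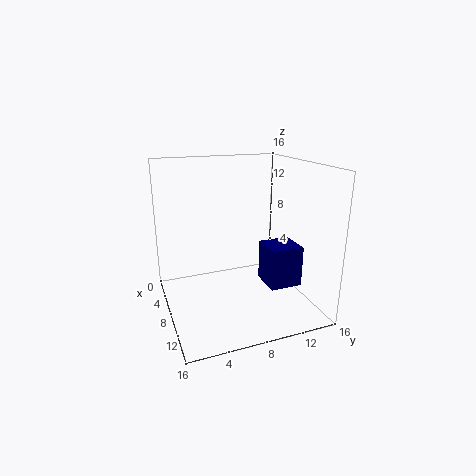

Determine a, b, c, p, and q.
a = 5
b = 12
c = 1
p = 4
q = 4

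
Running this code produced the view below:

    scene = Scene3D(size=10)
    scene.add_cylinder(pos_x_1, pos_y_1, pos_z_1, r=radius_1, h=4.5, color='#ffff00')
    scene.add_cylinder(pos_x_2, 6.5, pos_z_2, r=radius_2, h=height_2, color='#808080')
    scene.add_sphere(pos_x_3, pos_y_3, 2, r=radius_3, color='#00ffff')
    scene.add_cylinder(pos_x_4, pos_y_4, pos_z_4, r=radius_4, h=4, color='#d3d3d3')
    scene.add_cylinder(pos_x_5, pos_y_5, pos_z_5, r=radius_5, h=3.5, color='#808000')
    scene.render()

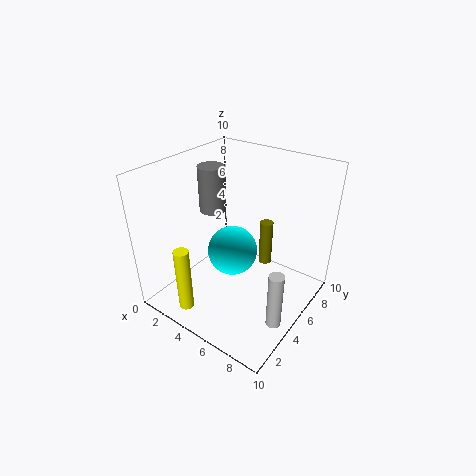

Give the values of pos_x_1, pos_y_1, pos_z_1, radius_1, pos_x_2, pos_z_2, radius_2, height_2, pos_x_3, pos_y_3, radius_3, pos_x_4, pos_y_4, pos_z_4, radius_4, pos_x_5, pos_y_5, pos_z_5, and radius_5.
pos_x_1 = 3.5, pos_y_1 = 1, pos_z_1 = 1, radius_1 = 0.5, pos_x_2 = 1.5, pos_z_2 = 5.5, radius_2 = 1, height_2 = 3.5, pos_x_3 = 3, pos_y_3 = 7, radius_3 = 2, pos_x_4 = 9, pos_y_4 = 3.5, pos_z_4 = 0.5, radius_4 = 0.5, pos_x_5 = 5.5, pos_y_5 = 8, pos_z_5 = 1.5, radius_5 = 0.5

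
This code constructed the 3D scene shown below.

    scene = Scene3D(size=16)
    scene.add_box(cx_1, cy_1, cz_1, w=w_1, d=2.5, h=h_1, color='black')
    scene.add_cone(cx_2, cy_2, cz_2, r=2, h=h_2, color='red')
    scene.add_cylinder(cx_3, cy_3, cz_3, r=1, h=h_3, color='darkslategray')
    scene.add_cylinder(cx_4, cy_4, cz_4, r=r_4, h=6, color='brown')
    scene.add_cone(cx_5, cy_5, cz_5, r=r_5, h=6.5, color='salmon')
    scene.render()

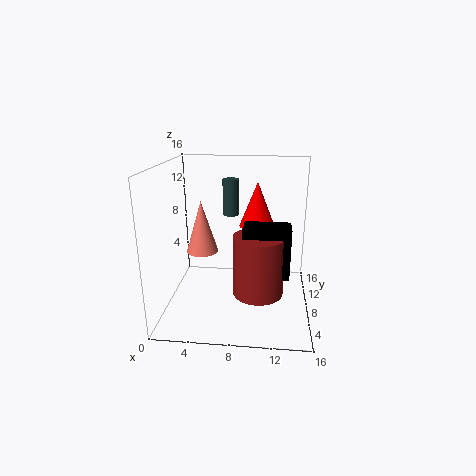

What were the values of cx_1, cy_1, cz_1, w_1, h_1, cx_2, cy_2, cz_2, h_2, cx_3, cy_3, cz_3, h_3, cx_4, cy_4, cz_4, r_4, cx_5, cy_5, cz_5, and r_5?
cx_1 = 9; cy_1 = 2.5; cz_1 = 6; w_1 = 4.5; h_1 = 5; cx_2 = 10; cy_2 = 9.5; cz_2 = 9; h_2 = 5; cx_3 = 6.5; cy_3 = 13.5; cz_3 = 9; h_3 = 4.5; cx_4 = 10.5; cy_4 = 3.5; cz_4 = 4; r_4 = 2.5; cx_5 = 3; cy_5 = 12; cz_5 = 4.5; r_5 = 2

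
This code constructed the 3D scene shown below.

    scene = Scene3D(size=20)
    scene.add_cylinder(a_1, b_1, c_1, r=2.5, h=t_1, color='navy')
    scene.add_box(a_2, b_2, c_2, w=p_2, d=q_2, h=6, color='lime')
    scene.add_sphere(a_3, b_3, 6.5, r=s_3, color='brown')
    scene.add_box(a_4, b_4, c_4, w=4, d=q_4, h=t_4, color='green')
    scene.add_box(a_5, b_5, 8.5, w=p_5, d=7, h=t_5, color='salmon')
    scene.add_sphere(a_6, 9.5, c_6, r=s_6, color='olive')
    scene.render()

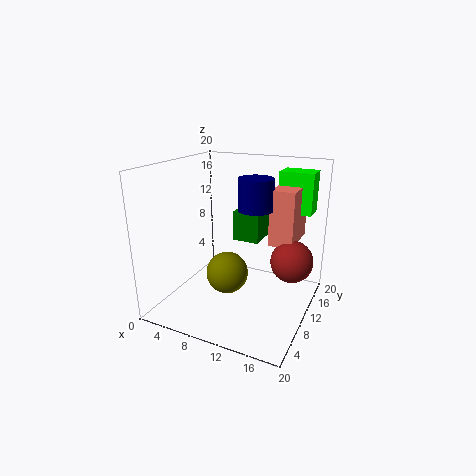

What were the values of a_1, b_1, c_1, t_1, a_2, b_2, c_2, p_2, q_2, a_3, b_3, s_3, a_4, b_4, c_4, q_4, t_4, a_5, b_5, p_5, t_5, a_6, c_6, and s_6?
a_1 = 11.5; b_1 = 12.5; c_1 = 13.5; t_1 = 4.5; a_2 = 13.5; b_2 = 16; c_2 = 12.5; p_2 = 5; q_2 = 3.5; a_3 = 17; b_3 = 13; s_3 = 3; a_4 = 7.5; b_4 = 13.5; c_4 = 8; q_4 = 5; t_4 = 4.5; a_5 = 13.5; b_5 = 12.5; p_5 = 3.5; t_5 = 8; a_6 = 8.5; c_6 = 4.5; s_6 = 3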